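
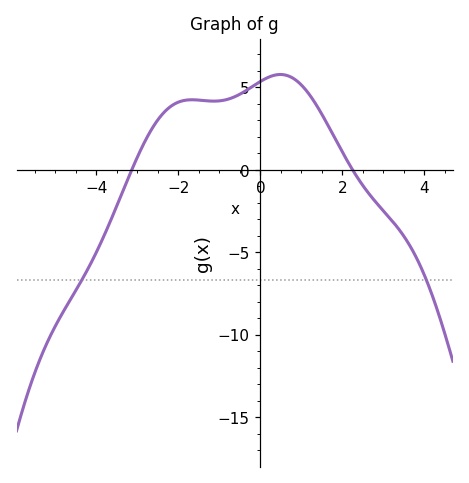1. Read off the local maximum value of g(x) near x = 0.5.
6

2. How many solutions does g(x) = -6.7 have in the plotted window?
2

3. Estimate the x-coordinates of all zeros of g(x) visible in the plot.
-3.2, 2.2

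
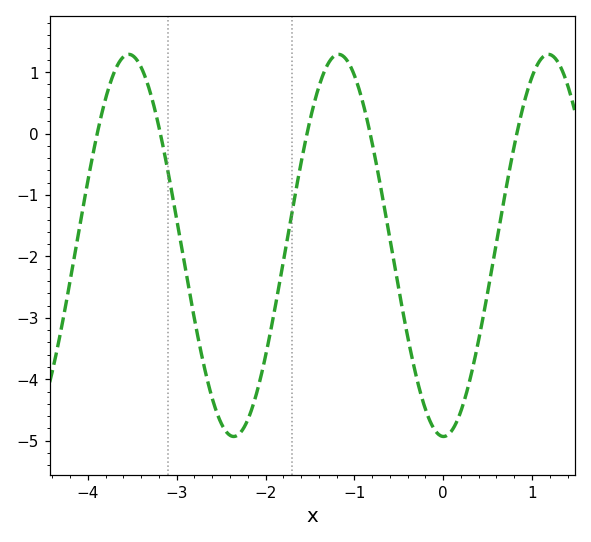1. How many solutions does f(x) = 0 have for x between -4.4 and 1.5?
5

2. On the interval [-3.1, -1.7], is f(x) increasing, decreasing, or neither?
neither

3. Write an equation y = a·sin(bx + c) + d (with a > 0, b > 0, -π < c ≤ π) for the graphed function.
y = 3.11sin(2.7x - 1.6) - 1.82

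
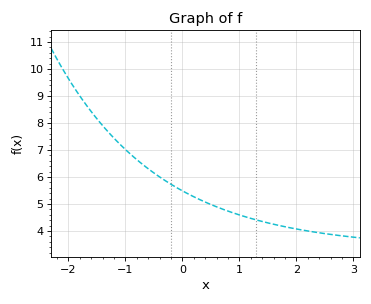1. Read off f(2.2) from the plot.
4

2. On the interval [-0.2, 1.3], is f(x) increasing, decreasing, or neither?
decreasing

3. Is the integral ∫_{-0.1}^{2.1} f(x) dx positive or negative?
positive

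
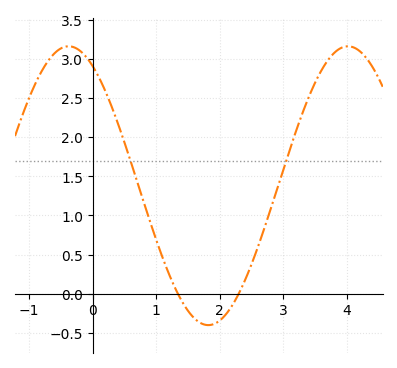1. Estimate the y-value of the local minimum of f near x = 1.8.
-0.4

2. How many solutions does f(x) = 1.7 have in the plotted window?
2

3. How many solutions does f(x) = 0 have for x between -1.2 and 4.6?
2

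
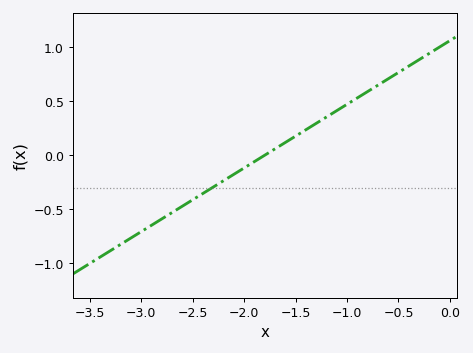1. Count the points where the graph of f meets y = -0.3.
1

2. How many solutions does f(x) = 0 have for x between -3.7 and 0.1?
1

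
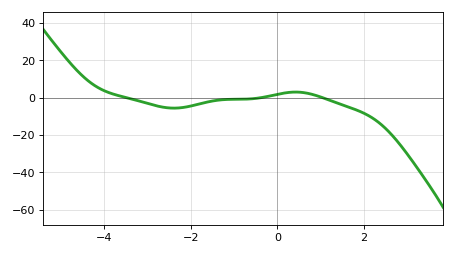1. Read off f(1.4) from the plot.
-4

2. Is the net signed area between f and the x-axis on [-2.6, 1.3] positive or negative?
negative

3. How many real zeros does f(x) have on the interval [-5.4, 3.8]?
3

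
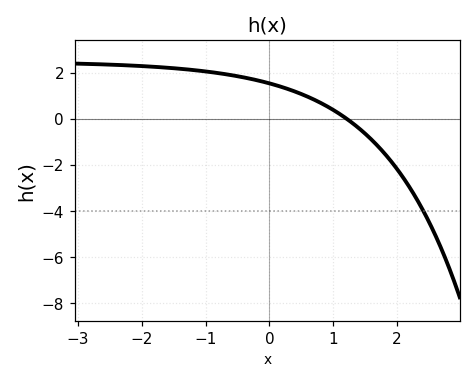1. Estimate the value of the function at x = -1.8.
2.26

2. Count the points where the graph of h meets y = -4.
1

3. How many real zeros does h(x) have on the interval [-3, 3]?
1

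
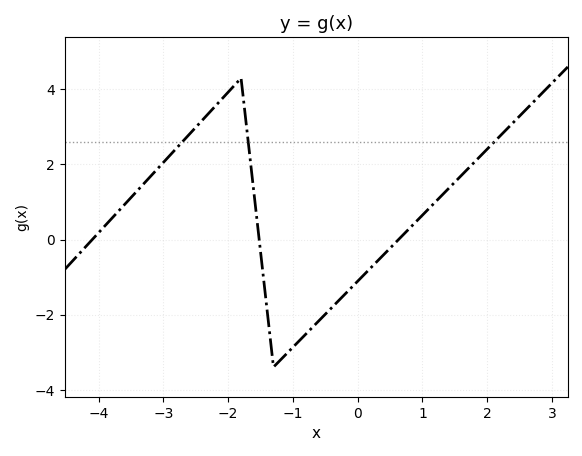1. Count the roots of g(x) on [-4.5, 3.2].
3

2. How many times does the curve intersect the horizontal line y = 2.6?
3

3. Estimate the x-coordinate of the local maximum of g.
-1.8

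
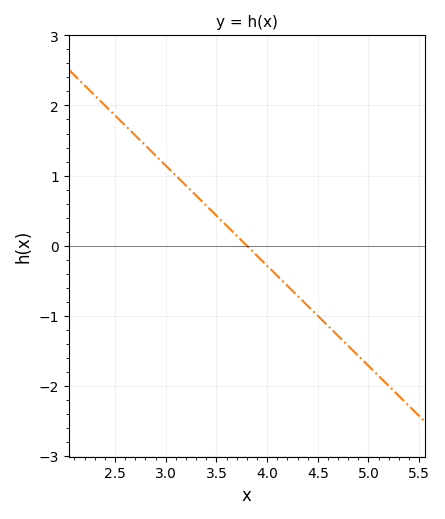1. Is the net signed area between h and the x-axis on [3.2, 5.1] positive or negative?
negative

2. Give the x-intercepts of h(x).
3.8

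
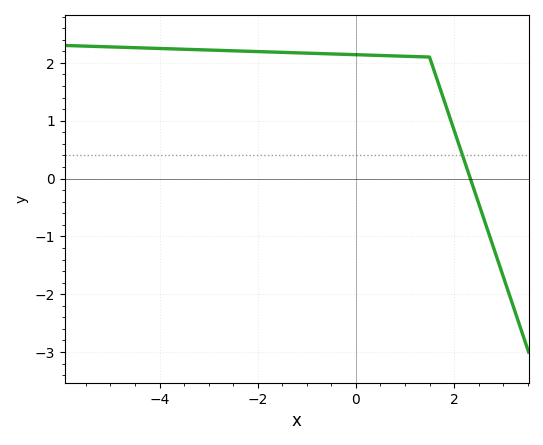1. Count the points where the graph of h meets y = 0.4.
1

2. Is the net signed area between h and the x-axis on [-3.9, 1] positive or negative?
positive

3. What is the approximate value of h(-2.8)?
2.2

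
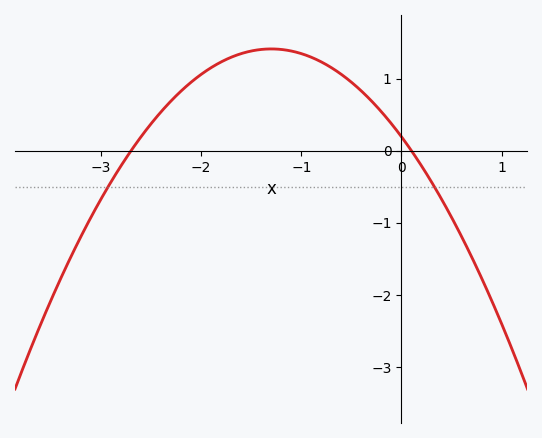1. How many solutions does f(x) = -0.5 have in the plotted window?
2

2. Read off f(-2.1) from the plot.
1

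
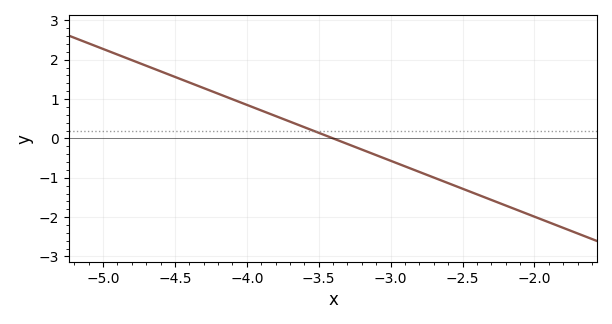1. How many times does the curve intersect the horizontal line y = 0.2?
1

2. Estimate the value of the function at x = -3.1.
-0.4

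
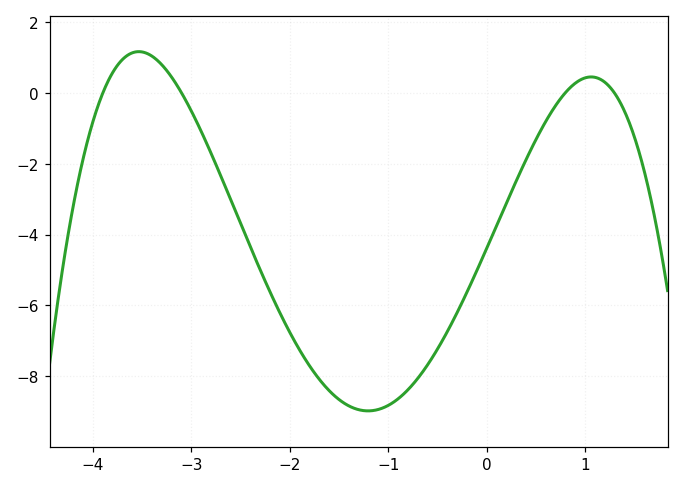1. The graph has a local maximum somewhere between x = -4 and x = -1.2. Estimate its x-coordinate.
-3.54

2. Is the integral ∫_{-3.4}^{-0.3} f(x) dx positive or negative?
negative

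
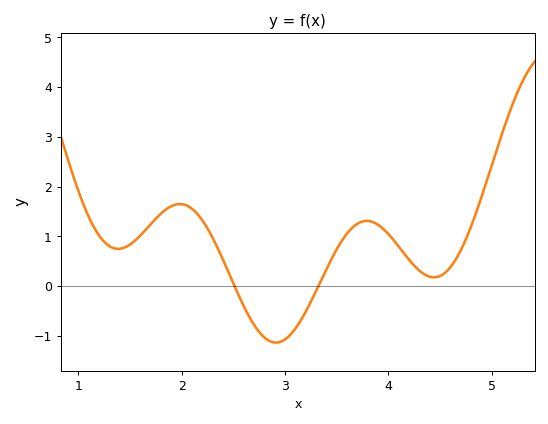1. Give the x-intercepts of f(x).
2.51, 3.32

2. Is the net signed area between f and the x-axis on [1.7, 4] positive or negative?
positive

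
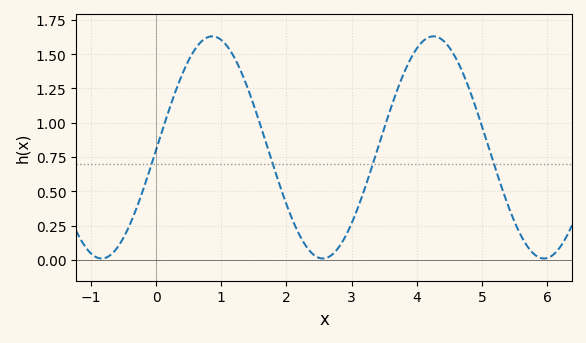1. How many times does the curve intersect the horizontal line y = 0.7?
4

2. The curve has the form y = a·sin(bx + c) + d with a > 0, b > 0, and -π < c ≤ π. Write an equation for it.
y = 0.81sin(1.85x - 0.02) + 0.82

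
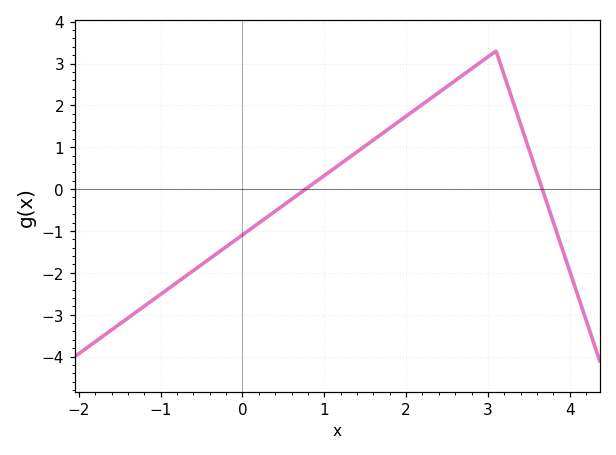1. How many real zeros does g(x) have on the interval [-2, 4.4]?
2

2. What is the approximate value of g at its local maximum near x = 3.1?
3.3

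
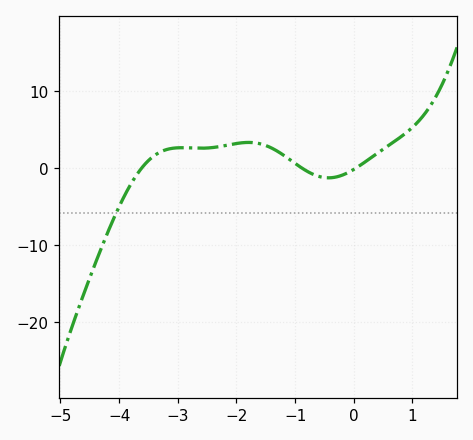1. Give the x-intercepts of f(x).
-3.6, -0.9, 0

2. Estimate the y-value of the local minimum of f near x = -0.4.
-1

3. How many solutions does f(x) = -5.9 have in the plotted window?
1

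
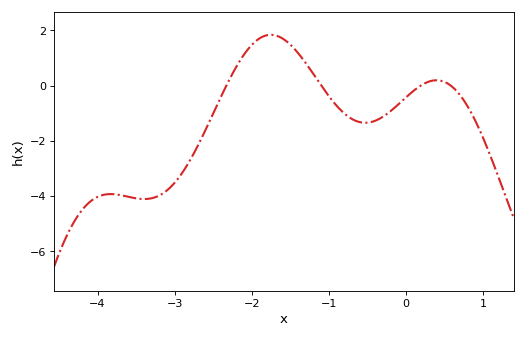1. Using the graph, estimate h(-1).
-0.379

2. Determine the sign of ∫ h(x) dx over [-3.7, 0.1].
negative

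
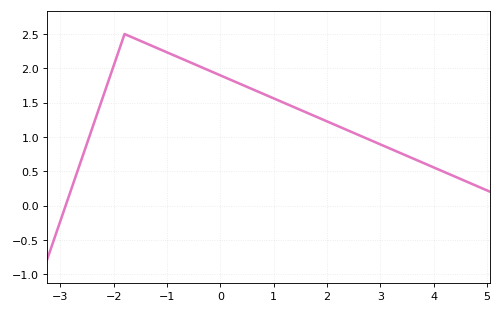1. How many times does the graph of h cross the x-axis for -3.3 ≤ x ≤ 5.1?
1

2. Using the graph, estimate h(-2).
2.05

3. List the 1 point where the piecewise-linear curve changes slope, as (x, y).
(-1.8, 2.5)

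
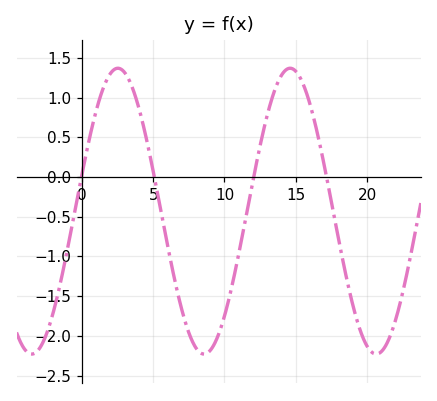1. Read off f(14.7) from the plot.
1.37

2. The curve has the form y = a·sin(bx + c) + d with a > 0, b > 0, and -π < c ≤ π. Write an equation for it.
y = 1.8sin(0.52x + 0.26) - 0.43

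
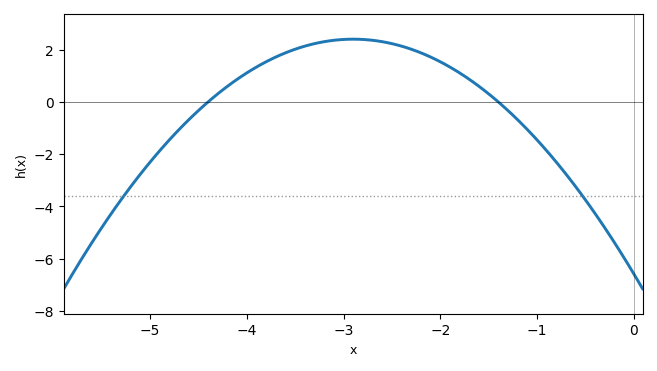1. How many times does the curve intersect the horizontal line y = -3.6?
2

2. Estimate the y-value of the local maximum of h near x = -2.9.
2.4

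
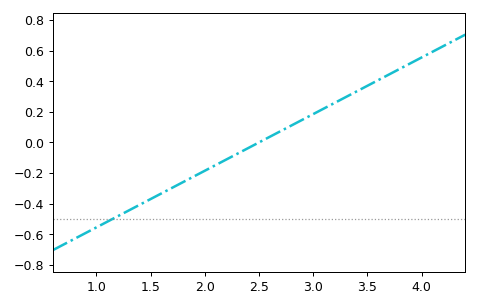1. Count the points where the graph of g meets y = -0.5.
1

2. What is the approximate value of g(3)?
0.18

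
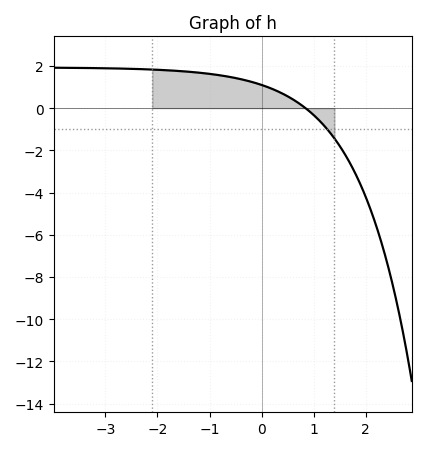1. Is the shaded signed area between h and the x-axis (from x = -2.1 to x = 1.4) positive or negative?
positive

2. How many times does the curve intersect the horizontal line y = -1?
1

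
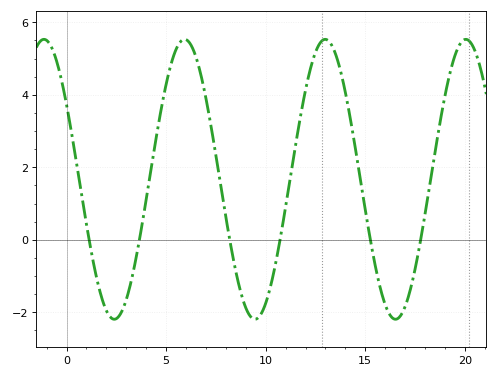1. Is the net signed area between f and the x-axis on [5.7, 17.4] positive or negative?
positive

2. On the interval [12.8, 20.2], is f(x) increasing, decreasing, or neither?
neither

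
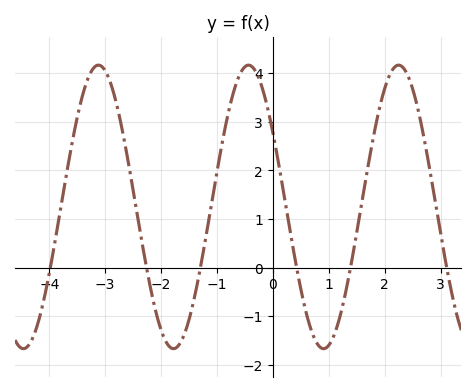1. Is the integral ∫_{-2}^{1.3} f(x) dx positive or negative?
positive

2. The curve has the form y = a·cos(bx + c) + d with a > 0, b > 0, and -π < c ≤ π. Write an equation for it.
y = 2.92cos(2.34x + 1.02) + 1.25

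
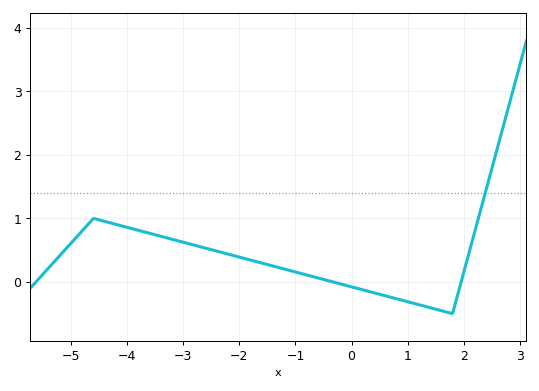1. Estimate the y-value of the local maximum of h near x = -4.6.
1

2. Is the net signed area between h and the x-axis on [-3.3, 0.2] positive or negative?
positive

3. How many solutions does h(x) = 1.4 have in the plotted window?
1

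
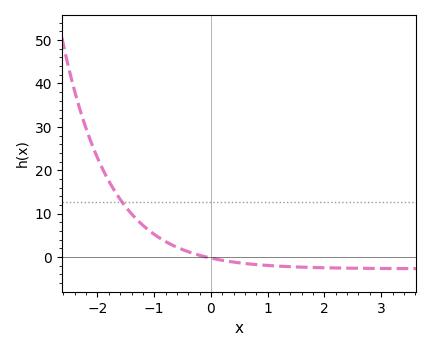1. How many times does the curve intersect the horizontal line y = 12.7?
1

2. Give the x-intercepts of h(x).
-0.1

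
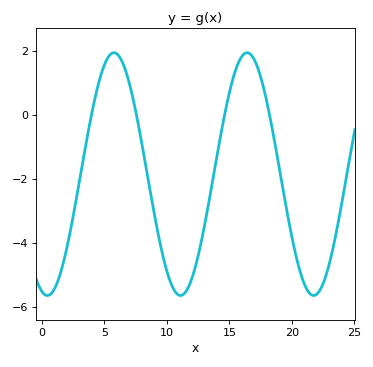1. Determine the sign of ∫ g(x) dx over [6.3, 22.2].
negative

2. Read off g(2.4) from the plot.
-3.4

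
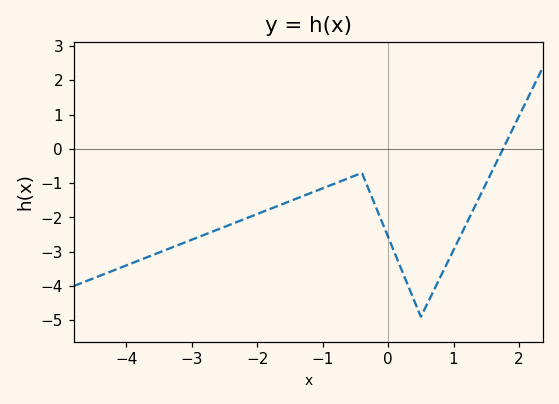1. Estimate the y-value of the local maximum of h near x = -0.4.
-0.7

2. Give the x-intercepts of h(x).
1.8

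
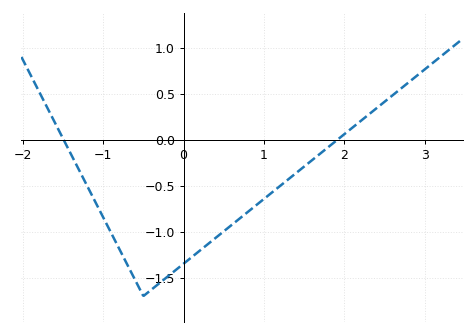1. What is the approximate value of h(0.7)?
-0.85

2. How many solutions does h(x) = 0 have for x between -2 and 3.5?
2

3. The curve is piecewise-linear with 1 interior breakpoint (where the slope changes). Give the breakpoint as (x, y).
(-0.5, -1.7)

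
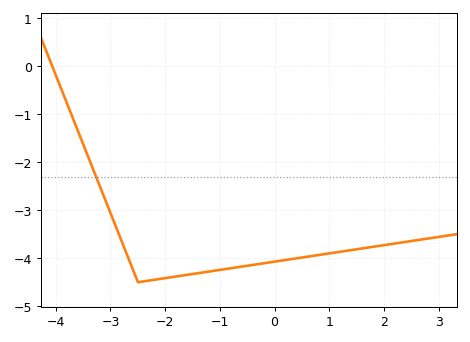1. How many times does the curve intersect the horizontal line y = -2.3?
1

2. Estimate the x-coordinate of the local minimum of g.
-2.5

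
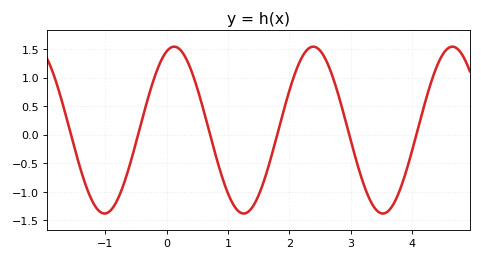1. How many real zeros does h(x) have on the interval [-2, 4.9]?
6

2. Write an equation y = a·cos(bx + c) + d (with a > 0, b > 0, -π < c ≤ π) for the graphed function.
y = 1.46cos(2.8x - 0.34) + 0.08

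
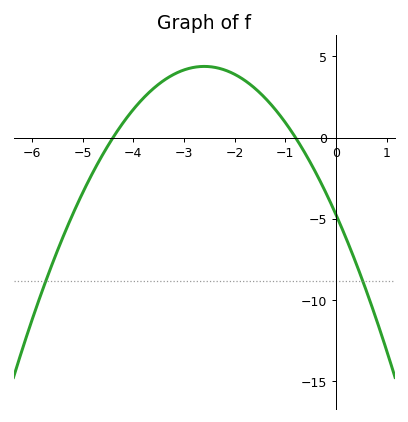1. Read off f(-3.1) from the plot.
4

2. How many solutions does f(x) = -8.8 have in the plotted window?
2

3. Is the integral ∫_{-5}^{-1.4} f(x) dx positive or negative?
positive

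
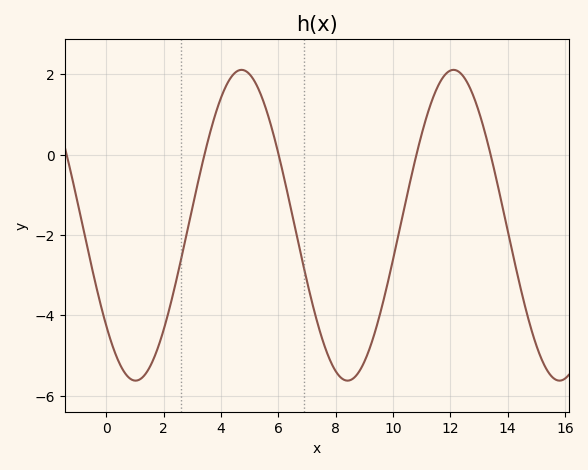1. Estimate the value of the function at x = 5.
2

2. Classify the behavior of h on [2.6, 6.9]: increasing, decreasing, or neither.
neither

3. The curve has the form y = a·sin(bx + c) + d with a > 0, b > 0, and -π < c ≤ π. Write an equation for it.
y = 3.87sin(0.85x - 2.44) - 1.76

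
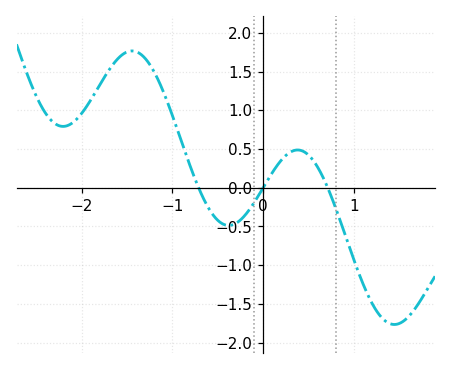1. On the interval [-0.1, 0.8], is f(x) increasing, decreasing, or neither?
neither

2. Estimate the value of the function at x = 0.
0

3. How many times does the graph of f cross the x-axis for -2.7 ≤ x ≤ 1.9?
3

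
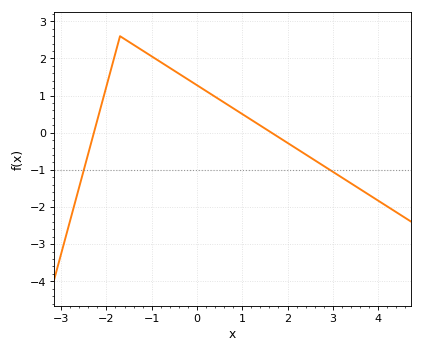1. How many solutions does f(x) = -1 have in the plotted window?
2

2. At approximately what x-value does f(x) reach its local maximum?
-1.7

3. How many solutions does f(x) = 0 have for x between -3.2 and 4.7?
2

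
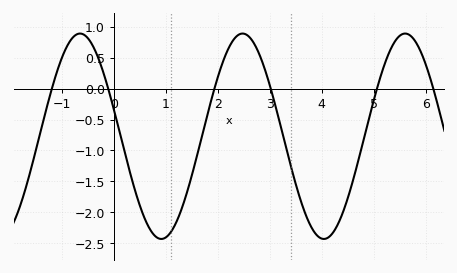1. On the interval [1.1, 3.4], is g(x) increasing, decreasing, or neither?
neither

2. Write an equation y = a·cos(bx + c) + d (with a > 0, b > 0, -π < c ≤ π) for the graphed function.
y = 1.66cos(2.01x + 1.3) - 0.77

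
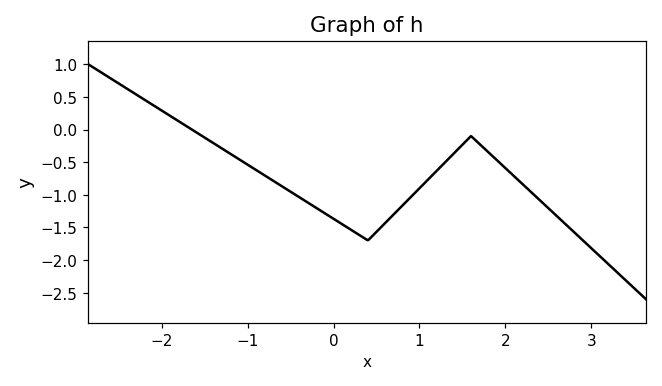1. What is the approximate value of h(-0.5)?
-0.95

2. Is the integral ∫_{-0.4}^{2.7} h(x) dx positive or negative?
negative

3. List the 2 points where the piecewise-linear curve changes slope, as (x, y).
(0.4, -1.7); (1.6, -0.1)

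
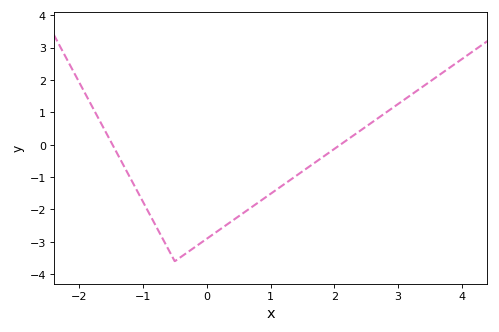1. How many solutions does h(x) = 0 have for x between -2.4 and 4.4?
2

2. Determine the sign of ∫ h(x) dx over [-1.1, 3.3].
negative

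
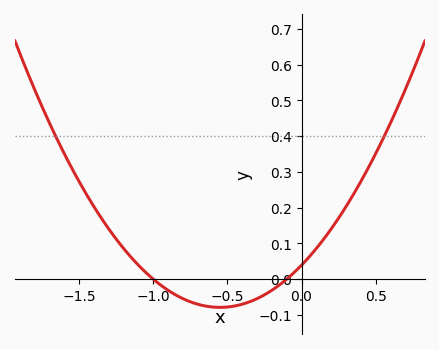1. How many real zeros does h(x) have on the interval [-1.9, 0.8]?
2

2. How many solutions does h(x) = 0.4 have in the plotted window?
2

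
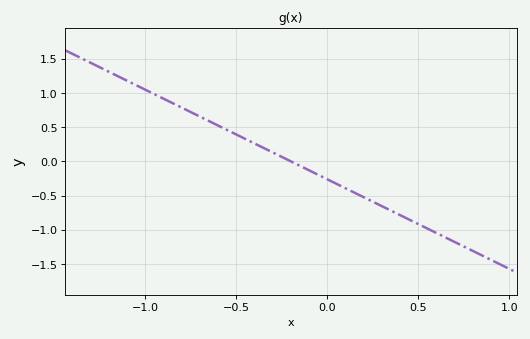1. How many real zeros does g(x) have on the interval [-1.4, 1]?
1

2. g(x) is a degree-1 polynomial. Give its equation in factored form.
y = -1.31(x + 0.2)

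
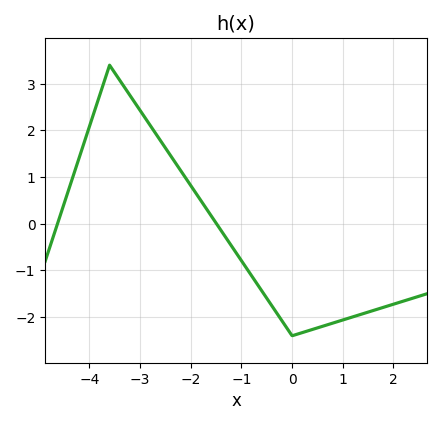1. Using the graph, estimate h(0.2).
-2.33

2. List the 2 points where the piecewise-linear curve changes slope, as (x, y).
(-3.6, 3.4); (0, -2.4)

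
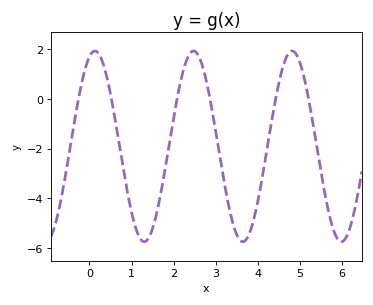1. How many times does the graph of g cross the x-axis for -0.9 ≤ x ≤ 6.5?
6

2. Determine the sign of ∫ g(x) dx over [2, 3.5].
negative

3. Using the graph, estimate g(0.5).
0.2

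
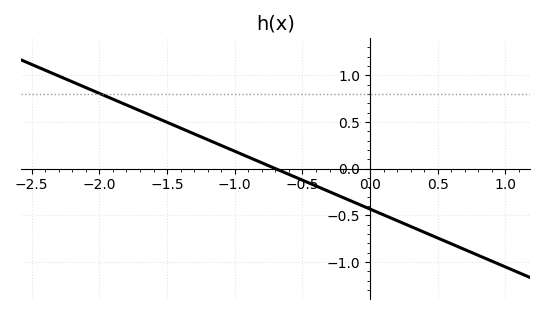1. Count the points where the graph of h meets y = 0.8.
1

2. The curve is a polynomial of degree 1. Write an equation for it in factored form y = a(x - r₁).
y = -0.62(x + 0.7)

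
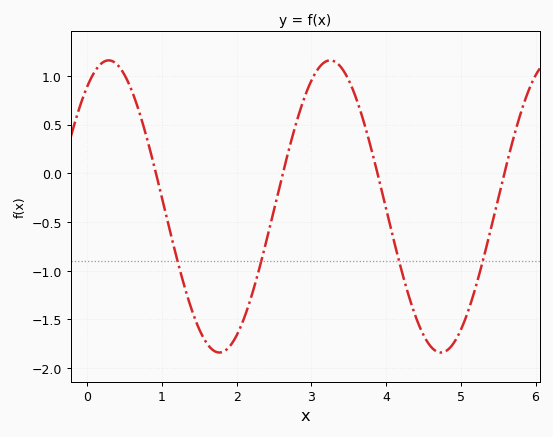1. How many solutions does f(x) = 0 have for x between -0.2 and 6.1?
4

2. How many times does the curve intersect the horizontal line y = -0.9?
4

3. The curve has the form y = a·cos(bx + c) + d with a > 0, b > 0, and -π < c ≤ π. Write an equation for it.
y = 1.5cos(2.12x - 0.612) - 0.34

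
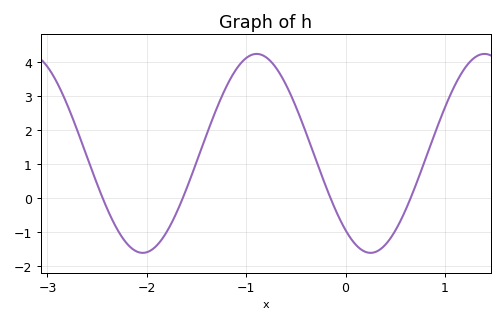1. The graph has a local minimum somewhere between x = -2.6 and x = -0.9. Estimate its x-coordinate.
-2.04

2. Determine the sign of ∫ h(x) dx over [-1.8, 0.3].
positive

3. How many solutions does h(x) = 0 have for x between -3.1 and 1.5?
4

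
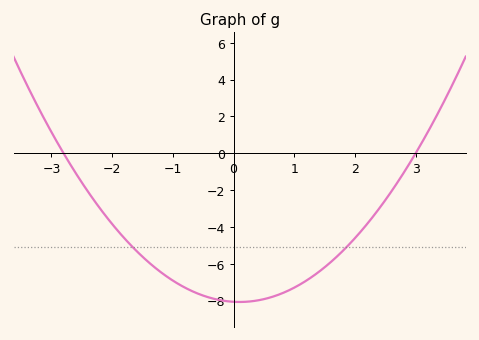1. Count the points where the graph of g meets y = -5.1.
2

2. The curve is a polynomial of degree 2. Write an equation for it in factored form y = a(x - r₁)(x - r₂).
y = 0.96(x + 2.8)(x - 3)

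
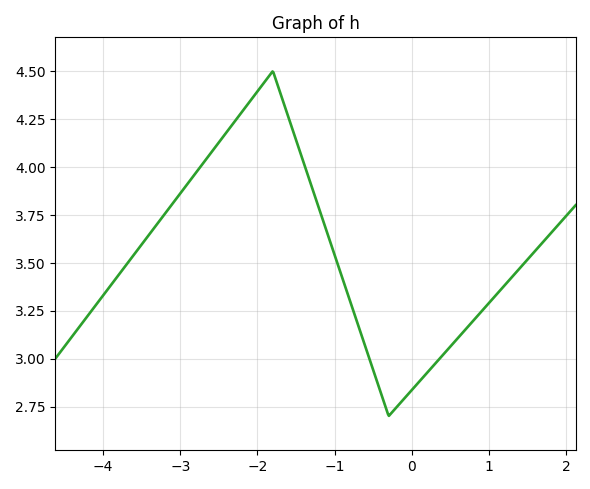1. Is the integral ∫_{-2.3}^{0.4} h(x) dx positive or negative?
positive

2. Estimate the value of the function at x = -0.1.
2.79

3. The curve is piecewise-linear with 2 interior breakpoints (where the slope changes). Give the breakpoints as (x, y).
(-1.8, 4.5); (-0.3, 2.7)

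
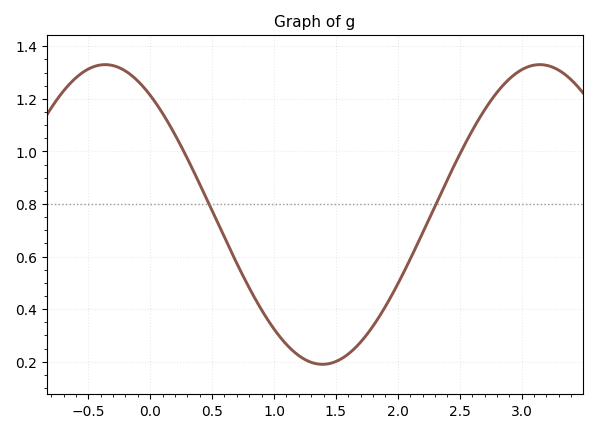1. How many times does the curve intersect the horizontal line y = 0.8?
2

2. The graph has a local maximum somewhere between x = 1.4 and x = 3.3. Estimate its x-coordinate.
3.1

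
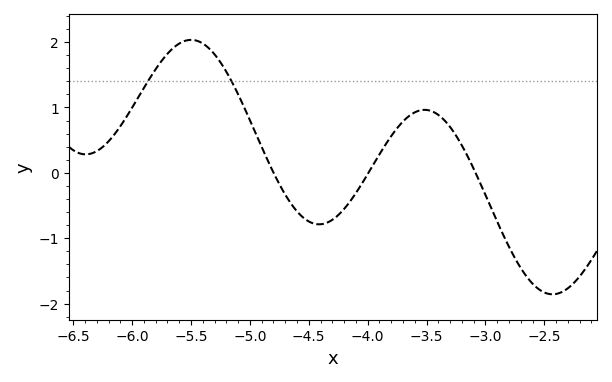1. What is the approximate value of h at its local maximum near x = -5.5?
2.03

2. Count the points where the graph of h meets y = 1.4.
2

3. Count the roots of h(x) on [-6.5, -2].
3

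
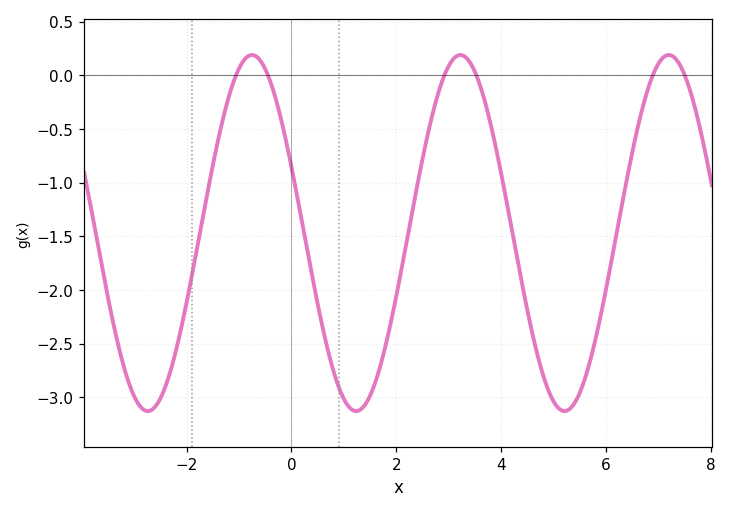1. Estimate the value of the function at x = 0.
-0.85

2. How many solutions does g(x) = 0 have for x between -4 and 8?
6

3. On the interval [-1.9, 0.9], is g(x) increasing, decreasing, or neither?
neither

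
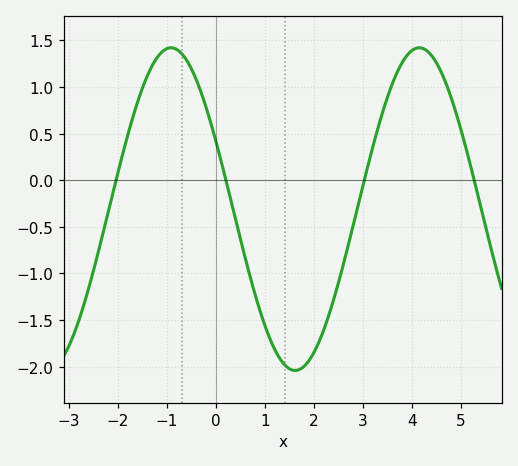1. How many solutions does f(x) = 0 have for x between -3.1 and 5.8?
4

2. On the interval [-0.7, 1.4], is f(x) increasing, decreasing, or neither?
decreasing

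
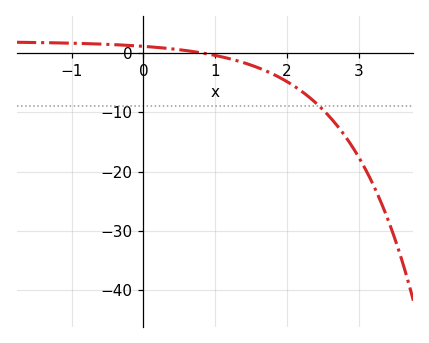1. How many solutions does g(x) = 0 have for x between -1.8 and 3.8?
1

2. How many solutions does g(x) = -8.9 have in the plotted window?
1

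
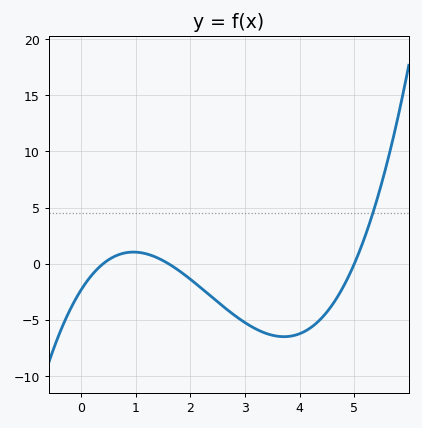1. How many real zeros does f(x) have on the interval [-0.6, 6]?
3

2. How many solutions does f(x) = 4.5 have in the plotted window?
1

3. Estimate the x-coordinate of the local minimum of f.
3.71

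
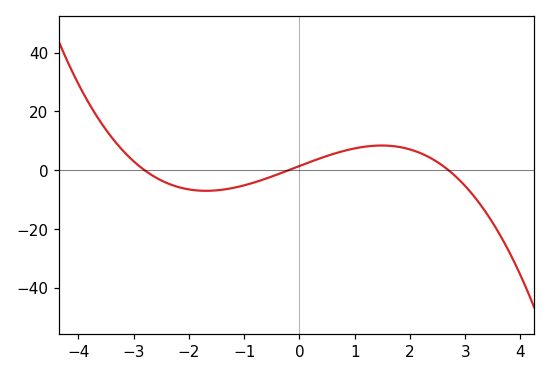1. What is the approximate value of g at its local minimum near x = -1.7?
-6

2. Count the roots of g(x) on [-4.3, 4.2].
3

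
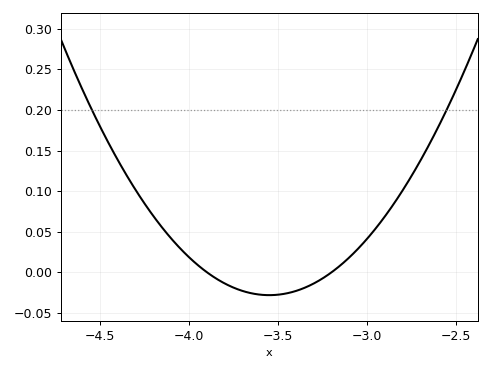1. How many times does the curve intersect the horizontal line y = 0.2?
2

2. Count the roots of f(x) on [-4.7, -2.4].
2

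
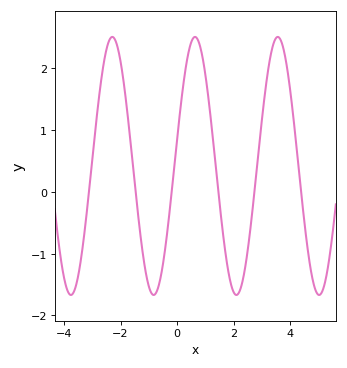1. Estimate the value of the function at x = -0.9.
-1.6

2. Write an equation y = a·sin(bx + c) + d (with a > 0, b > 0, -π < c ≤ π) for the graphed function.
y = 2.09sin(2.1x + 0.21) + 0.42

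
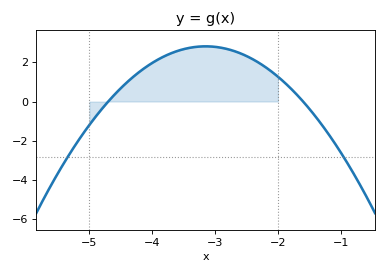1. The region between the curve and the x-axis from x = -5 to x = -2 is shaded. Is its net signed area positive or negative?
positive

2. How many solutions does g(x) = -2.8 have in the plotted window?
2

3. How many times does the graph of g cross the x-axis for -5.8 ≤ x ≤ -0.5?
2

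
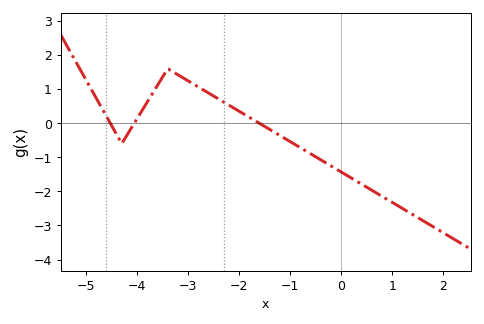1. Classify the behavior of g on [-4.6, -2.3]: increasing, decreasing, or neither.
neither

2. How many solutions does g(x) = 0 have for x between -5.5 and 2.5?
3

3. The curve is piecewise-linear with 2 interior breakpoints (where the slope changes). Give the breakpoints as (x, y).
(-4.3, -0.6); (-3.4, 1.6)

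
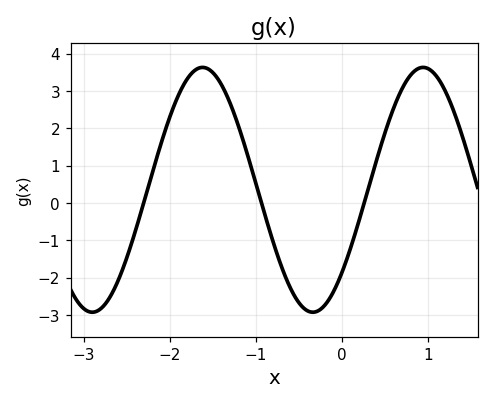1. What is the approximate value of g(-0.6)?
-2.3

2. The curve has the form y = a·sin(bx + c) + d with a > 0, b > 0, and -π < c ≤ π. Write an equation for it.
y = 3.28sin(2.5x - 0.74) + 0.35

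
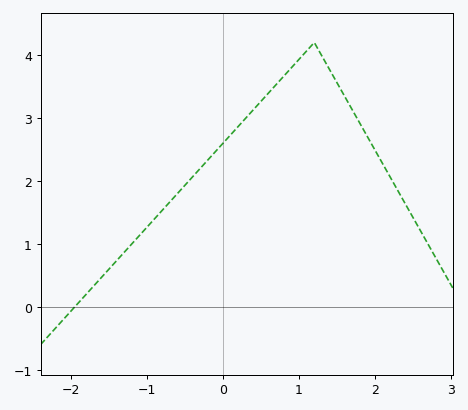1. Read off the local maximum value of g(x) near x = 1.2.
4.2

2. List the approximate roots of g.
-1.9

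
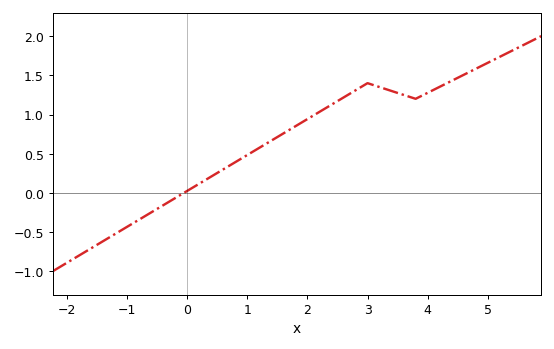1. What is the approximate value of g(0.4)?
0.208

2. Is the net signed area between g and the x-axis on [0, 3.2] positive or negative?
positive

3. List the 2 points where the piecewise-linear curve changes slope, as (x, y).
(3, 1.4); (3.8, 1.2)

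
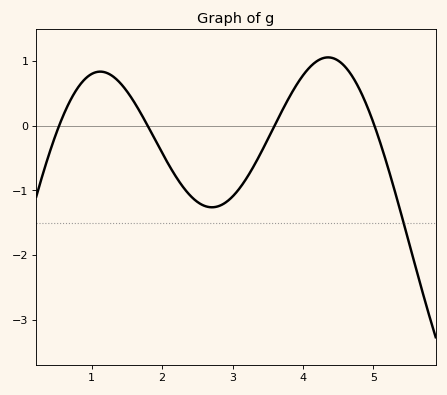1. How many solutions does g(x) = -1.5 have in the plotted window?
1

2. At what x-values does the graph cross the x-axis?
0.537, 1.79, 3.6, 5.01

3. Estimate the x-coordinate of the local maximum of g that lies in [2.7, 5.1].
4.36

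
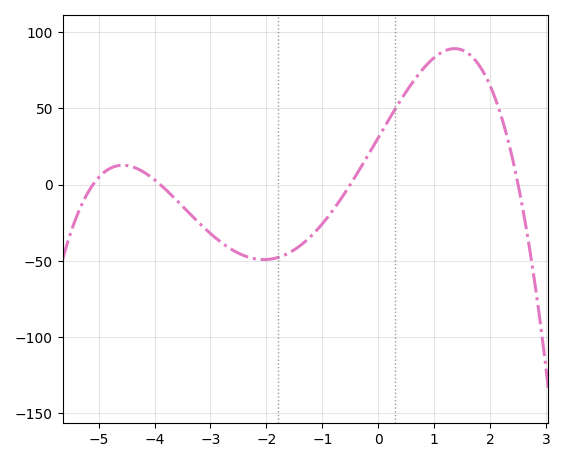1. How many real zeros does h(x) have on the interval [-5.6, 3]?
4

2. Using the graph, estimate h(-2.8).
-38.2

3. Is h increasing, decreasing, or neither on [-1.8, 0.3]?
increasing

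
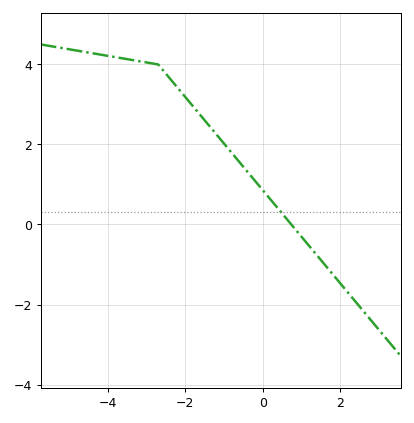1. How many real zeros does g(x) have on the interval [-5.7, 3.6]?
1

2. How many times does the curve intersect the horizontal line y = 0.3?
1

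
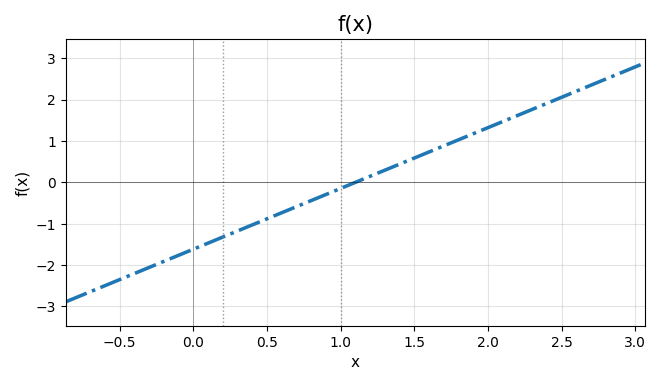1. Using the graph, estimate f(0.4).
-1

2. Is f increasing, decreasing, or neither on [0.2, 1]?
increasing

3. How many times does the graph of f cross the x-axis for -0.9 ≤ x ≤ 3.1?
1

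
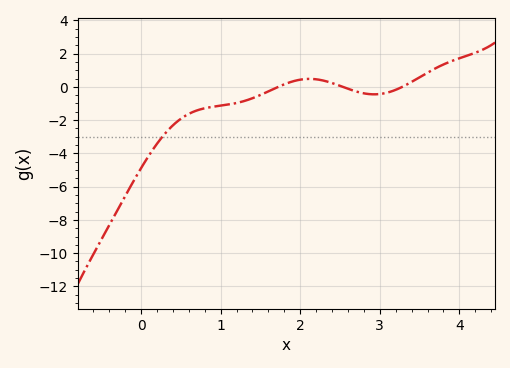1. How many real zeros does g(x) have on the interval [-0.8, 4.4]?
3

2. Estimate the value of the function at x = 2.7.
-0.275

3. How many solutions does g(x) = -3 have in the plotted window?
1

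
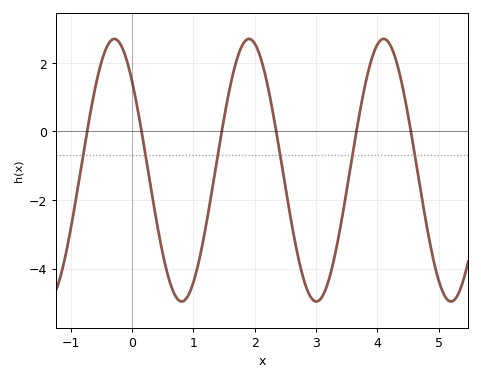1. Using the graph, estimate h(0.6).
-4.2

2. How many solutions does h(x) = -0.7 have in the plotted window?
6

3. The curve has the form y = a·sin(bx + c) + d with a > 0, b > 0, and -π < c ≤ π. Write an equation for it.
y = 3.83sin(2.9x + 2.4) - 1.13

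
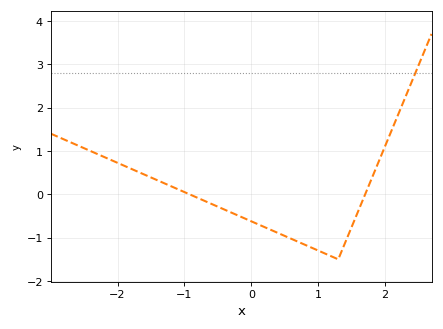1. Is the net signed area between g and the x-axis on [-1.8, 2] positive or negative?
negative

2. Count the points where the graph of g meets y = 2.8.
1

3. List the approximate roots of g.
-0.9, 1.7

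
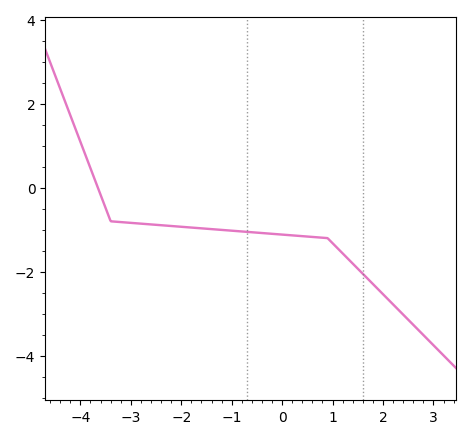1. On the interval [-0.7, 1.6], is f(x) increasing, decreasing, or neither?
decreasing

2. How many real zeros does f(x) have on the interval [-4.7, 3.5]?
1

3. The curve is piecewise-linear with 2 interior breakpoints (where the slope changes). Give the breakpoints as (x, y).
(-3.4, -0.8); (0.9, -1.2)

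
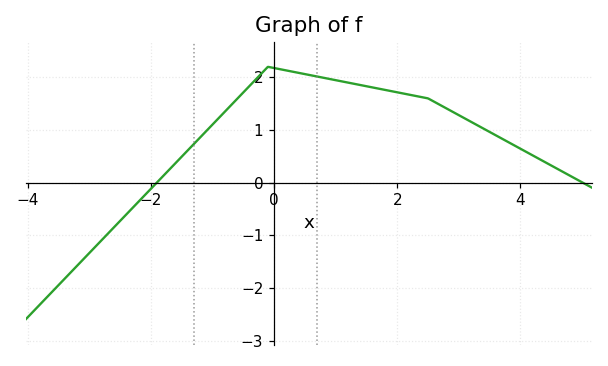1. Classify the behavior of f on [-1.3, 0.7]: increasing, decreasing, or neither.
neither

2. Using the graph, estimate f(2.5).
1.6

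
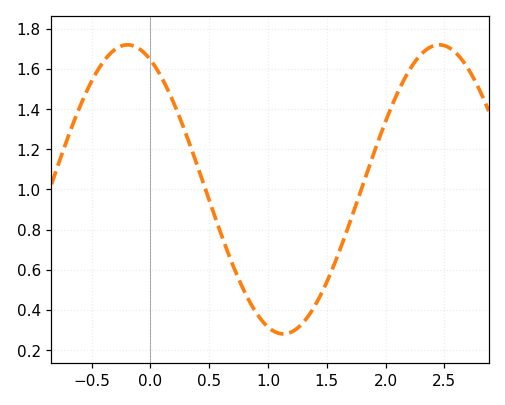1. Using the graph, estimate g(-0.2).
1.72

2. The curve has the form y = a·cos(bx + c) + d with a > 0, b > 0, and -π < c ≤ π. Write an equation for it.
y = 0.72cos(2.4x + 0.46) + 1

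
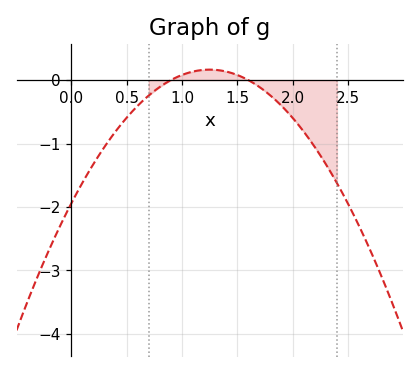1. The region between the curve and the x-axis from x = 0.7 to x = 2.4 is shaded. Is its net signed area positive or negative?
negative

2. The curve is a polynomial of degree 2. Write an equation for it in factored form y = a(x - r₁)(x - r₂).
y = -1.35(x - 0.9)(x - 1.6)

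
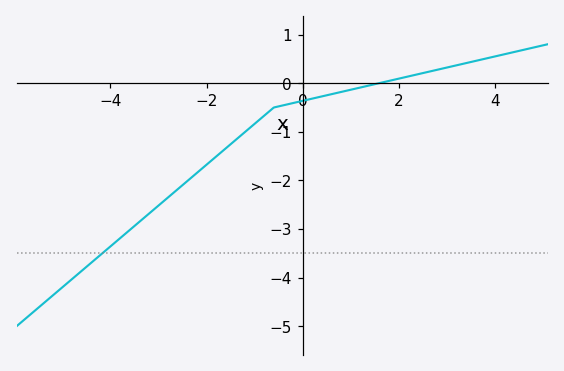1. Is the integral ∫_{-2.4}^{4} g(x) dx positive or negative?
negative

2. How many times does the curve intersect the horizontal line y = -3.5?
1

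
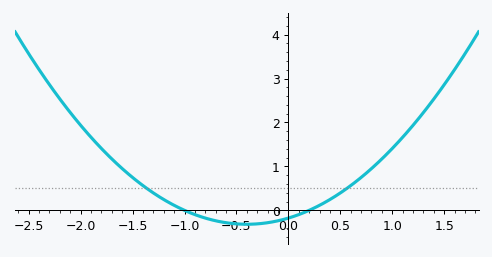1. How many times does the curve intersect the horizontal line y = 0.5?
2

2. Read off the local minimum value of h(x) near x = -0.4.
-0.3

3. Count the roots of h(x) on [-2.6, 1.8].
2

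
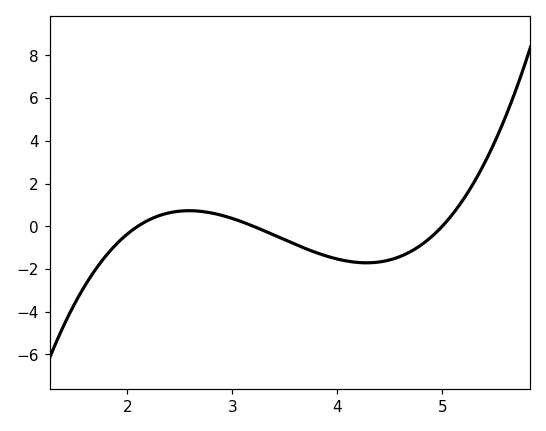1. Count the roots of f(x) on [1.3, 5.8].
3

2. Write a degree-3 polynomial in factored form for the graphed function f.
y = 1.01(x - 2.1)(x - 3.2)(x - 5)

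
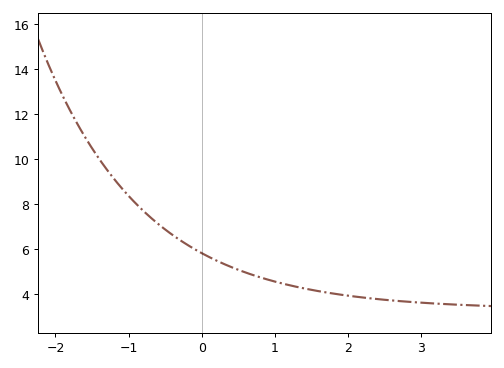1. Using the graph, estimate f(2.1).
3.8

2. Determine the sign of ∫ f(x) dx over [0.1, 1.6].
positive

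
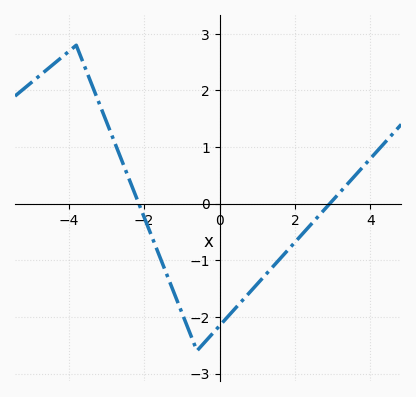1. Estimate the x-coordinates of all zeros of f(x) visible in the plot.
-2.2, 3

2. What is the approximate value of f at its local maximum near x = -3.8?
2.8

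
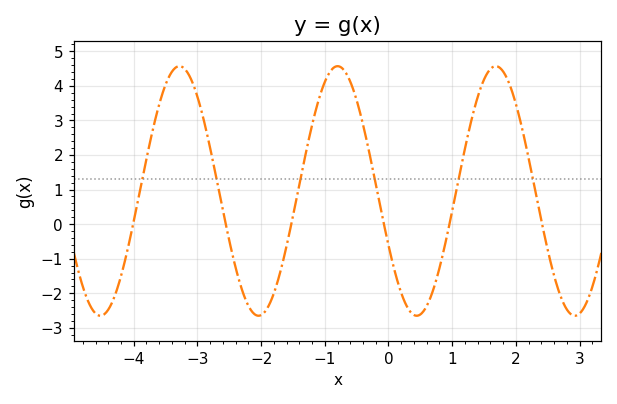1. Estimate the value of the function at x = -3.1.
4.19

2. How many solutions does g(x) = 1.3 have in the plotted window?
6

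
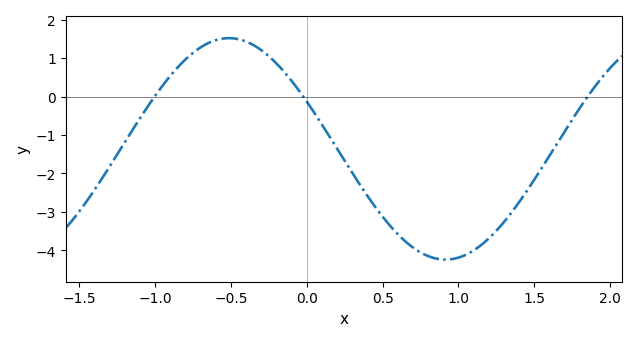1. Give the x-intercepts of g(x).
-1, 0, 1.85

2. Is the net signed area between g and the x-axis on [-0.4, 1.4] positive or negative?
negative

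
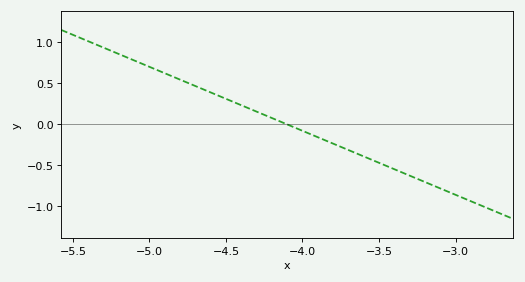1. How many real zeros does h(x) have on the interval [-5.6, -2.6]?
1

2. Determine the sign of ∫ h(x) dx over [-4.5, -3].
negative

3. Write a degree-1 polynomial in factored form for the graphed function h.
y = -0.78(x + 4.1)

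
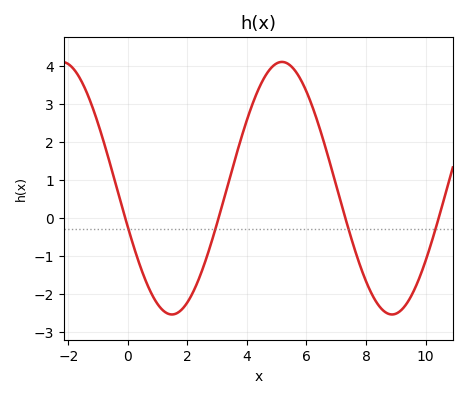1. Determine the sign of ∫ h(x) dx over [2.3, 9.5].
positive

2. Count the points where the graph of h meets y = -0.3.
4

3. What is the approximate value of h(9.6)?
-1.93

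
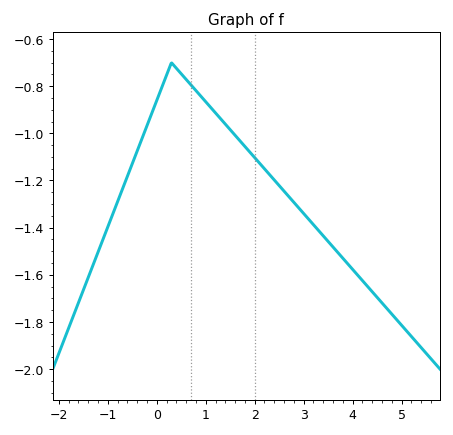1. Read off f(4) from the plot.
-1.58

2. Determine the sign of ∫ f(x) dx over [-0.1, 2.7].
negative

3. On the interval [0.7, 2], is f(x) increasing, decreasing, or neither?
decreasing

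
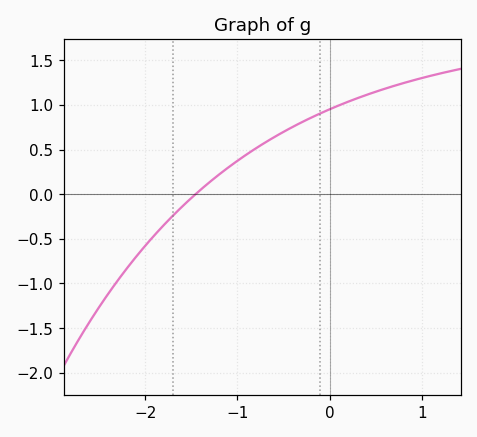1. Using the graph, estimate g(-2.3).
-0.95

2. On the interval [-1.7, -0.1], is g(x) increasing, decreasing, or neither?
increasing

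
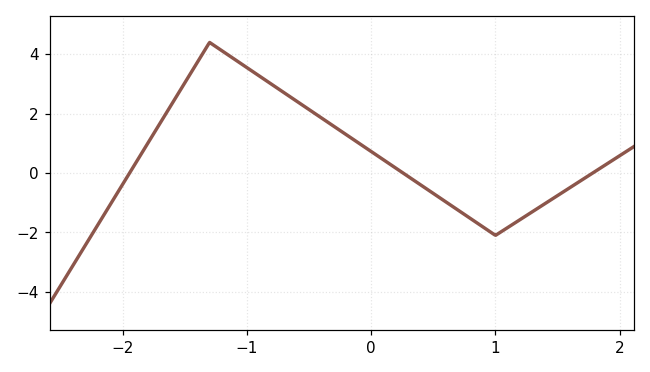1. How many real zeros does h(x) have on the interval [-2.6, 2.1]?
3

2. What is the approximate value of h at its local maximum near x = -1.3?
4.4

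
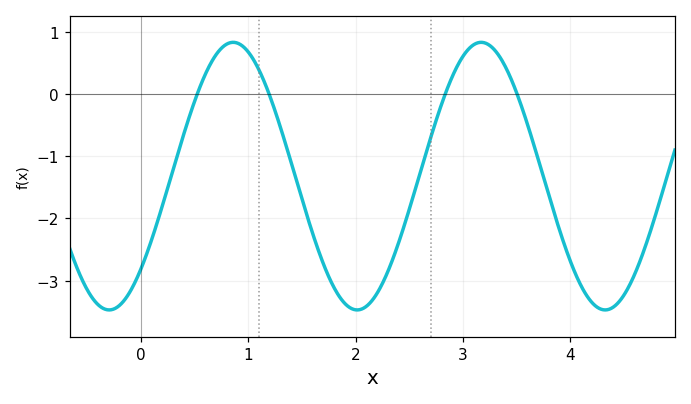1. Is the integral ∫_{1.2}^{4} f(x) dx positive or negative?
negative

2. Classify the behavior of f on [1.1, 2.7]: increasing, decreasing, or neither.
neither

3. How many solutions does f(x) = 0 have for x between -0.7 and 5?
4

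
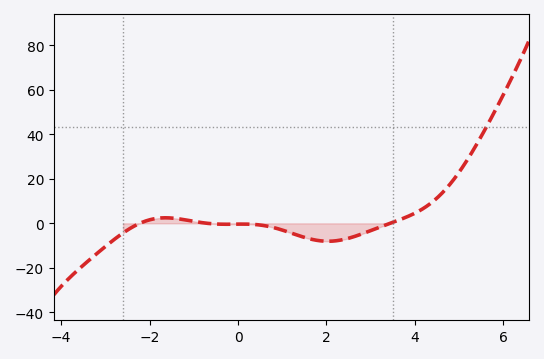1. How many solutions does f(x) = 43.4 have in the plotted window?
1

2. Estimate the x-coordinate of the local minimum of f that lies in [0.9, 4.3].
2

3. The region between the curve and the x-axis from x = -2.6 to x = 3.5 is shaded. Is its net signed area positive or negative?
negative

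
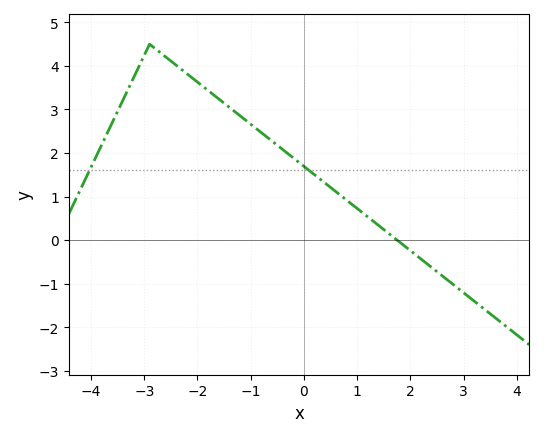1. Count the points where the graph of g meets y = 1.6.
2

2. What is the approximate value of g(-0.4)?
2.1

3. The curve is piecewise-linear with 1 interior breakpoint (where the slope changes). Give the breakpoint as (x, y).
(-2.9, 4.5)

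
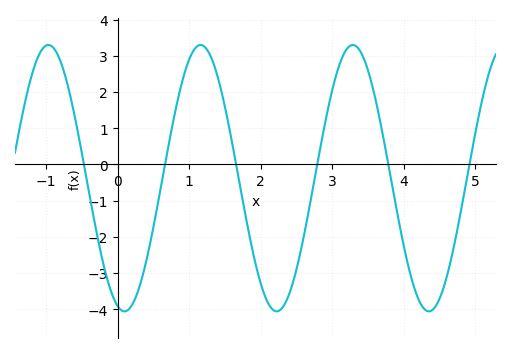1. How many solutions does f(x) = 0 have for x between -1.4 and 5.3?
6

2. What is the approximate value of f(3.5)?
2.6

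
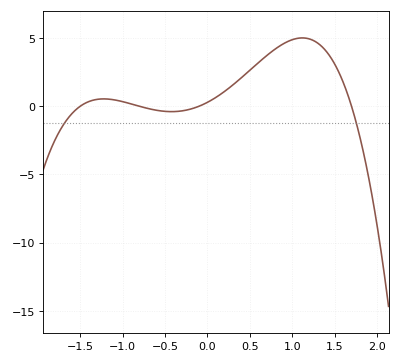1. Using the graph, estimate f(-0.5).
-0.372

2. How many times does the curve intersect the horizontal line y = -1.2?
2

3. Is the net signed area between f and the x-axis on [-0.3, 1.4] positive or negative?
positive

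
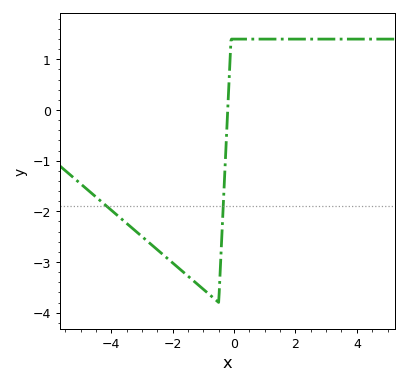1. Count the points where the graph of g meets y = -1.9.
2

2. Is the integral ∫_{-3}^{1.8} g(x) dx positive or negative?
negative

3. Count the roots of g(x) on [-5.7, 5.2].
1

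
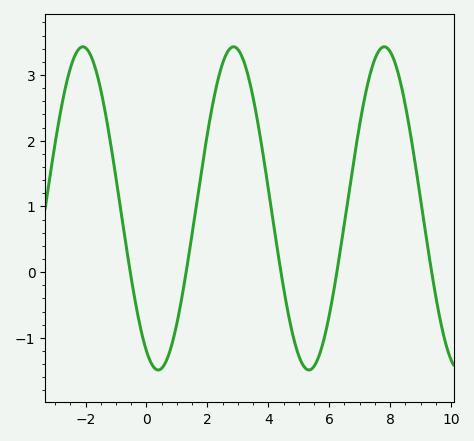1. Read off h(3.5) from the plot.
2.66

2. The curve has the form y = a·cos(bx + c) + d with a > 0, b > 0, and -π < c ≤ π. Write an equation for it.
y = 2.46cos(1.27x + 2.65) + 0.97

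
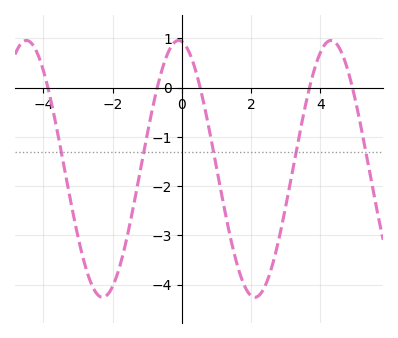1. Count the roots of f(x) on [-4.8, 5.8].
5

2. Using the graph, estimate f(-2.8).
-3.6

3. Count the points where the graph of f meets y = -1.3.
5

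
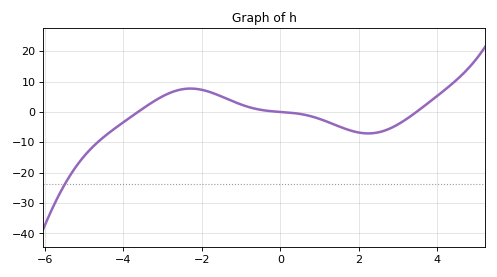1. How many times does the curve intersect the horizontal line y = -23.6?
1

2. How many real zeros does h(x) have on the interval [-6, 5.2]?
3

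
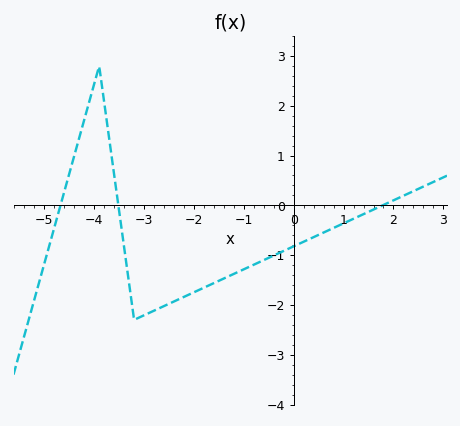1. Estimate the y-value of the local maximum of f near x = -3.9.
2.8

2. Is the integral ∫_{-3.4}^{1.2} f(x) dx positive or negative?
negative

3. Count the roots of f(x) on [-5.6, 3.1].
3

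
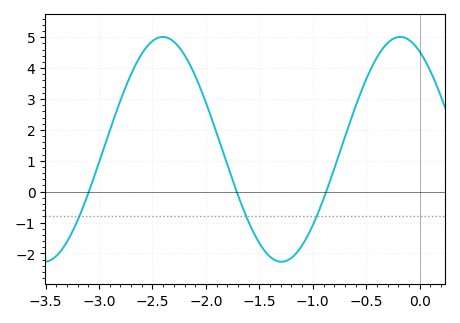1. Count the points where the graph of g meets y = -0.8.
3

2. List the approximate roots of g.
-3.1, -1.71, -0.875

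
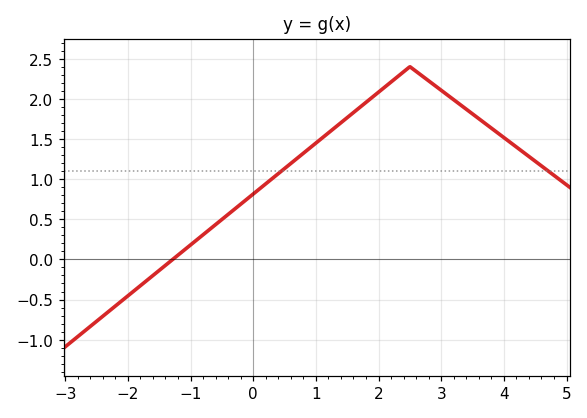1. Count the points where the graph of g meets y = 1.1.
2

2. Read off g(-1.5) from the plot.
-0.137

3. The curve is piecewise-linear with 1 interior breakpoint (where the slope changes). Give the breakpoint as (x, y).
(2.5, 2.4)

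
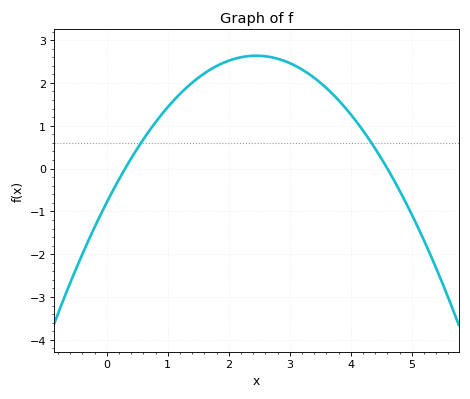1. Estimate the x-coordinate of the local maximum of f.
2.4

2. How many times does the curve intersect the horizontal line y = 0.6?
2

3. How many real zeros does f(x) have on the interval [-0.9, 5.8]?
2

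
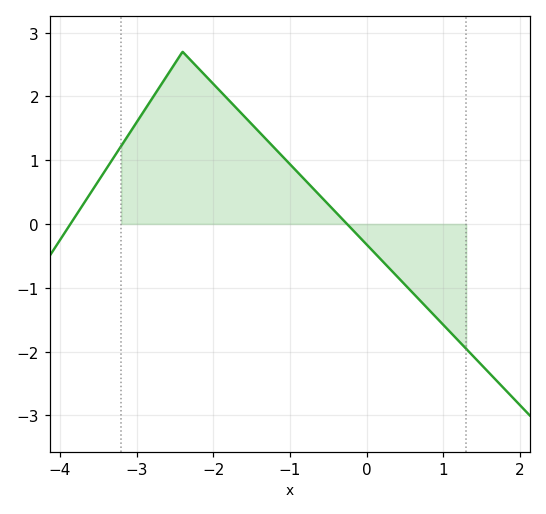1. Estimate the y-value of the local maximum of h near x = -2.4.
2.7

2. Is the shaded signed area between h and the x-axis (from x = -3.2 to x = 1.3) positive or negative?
positive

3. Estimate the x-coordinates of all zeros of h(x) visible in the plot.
-3.86, -0.255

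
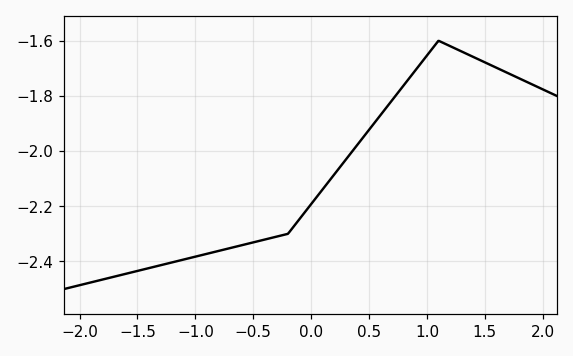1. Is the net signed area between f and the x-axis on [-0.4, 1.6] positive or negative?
negative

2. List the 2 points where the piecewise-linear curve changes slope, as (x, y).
(-0.2, -2.3); (1.1, -1.6)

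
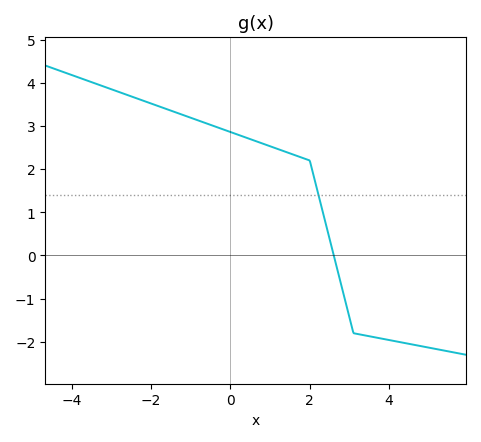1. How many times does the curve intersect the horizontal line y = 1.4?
1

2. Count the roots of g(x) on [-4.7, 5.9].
1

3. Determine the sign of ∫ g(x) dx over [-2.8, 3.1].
positive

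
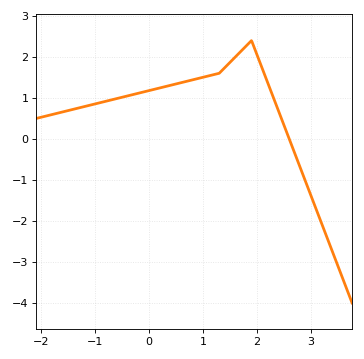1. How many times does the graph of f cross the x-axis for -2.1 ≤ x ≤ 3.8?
1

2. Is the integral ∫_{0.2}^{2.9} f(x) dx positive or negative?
positive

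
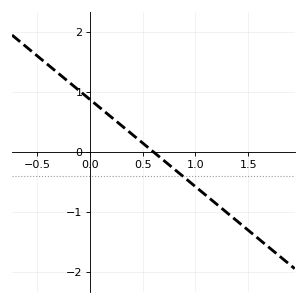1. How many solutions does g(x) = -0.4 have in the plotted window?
1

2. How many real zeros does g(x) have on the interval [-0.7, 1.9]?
1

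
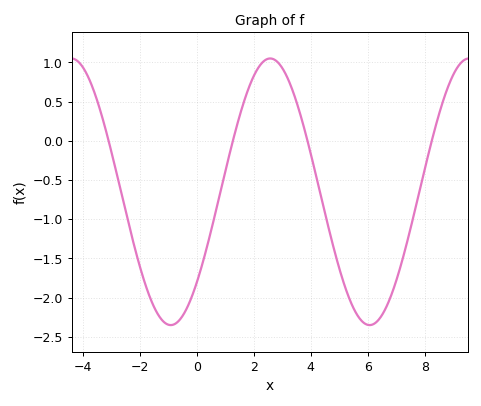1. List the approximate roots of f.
-3.09, 1.27, 3.89, 8.25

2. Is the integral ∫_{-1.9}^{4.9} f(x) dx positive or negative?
negative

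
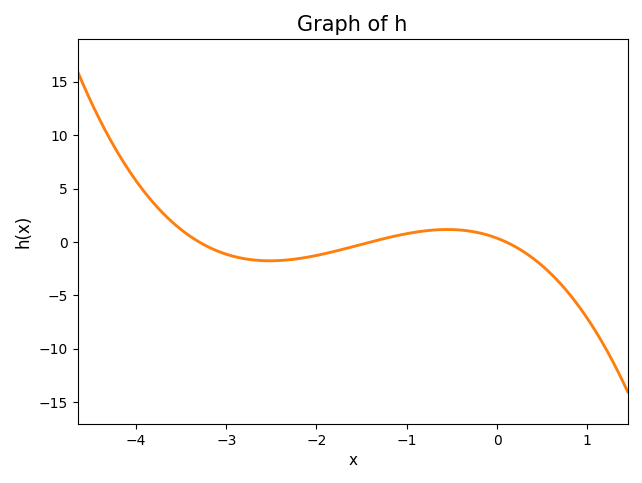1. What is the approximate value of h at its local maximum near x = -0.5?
1.17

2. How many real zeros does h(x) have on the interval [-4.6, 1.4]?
3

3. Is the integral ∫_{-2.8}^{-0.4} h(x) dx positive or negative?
negative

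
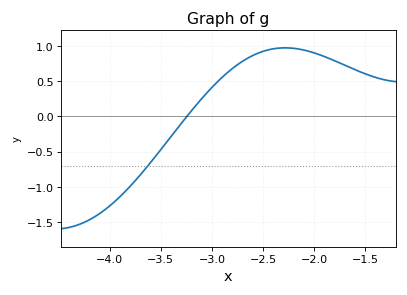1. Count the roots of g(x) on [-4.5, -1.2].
1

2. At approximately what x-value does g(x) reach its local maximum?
-2.28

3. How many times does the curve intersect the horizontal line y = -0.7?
1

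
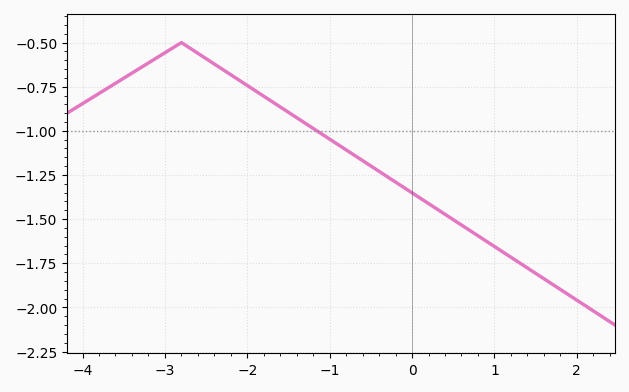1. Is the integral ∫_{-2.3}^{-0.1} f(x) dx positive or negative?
negative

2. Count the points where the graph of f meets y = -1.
1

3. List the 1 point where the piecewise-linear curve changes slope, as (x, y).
(-2.8, -0.5)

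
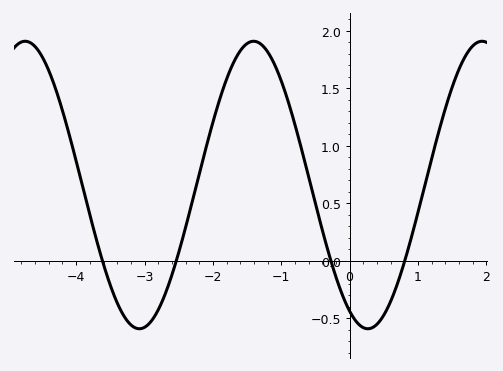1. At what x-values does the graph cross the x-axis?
-3.6, -2.5, -0.3, 0.8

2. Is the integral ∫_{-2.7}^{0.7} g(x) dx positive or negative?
positive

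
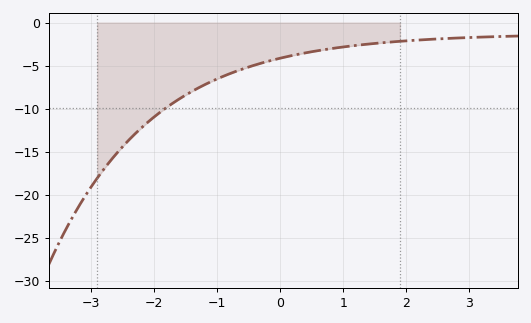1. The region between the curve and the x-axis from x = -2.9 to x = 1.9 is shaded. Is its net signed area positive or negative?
negative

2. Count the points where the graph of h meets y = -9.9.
1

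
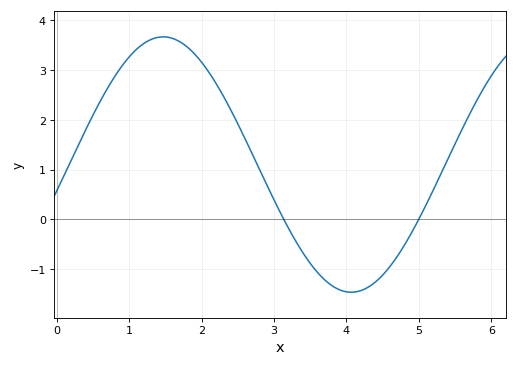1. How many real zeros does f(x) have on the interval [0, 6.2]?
2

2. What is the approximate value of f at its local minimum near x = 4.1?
-1.47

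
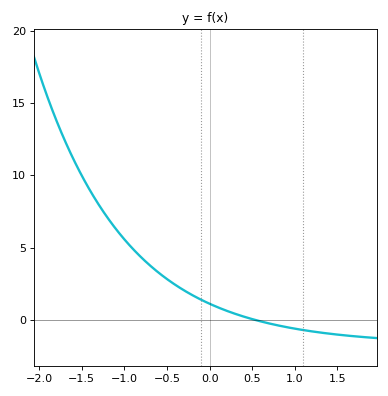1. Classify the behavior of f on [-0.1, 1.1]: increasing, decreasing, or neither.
decreasing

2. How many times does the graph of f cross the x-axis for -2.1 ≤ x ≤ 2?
1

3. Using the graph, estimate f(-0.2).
1.5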